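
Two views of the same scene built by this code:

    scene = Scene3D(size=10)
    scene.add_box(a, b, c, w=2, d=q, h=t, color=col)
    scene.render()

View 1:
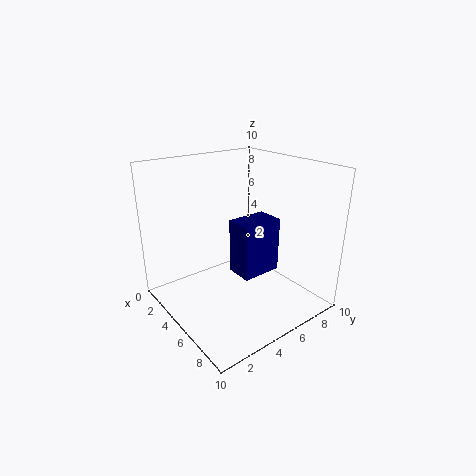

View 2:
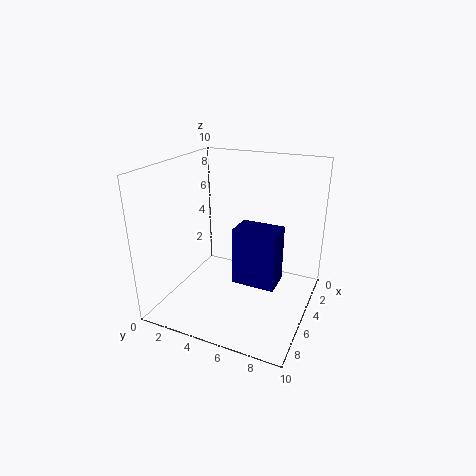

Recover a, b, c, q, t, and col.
a = 4, b = 5, c = 2, q = 3, t = 4, col = 'navy'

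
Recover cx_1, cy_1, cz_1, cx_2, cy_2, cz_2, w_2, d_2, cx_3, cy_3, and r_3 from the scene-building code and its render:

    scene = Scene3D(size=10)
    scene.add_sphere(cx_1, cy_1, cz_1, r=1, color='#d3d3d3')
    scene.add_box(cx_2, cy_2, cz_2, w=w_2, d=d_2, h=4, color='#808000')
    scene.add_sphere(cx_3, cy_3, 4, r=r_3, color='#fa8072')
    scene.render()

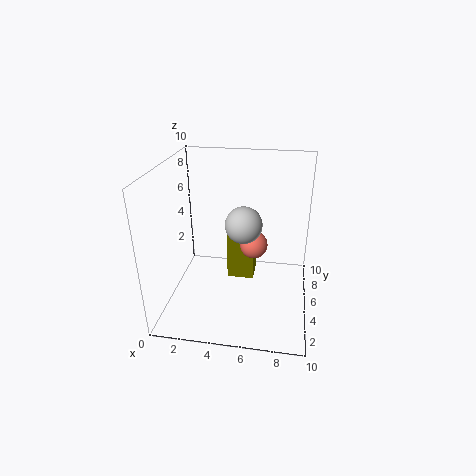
cx_1 = 6; cy_1 = 1; cz_1 = 8; cx_2 = 4; cy_2 = 6; cz_2 = 1; w_2 = 2; d_2 = 2; cx_3 = 6; cy_3 = 6; r_3 = 1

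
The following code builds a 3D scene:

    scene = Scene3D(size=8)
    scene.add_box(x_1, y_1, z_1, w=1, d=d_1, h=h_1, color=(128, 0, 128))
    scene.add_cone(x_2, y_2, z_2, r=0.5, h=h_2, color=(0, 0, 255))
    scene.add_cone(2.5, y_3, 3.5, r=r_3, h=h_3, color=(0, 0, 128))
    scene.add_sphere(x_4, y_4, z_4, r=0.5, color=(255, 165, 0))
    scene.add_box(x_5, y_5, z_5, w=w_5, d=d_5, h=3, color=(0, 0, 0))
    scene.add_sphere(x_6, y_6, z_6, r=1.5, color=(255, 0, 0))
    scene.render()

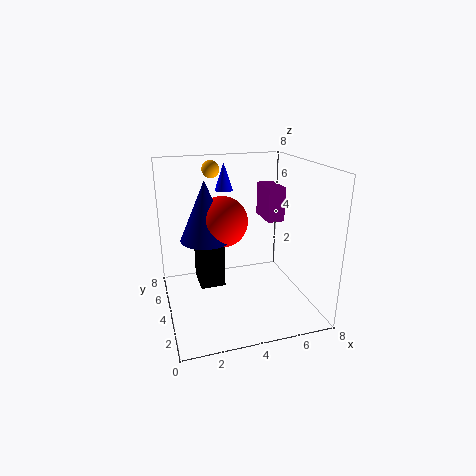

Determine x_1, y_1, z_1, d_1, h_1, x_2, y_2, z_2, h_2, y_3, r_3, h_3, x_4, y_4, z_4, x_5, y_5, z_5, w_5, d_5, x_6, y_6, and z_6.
x_1 = 6, y_1 = 4.5, z_1 = 4.5, d_1 = 2, h_1 = 2, x_2 = 3.5, y_2 = 5, z_2 = 6.5, h_2 = 1.5, y_3 = 5.5, r_3 = 1.5, h_3 = 3.5, x_4 = 3, y_4 = 6, z_4 = 7.5, x_5 = 2, y_5 = 5, z_5 = 0.5, w_5 = 1.5, d_5 = 2, x_6 = 3.5, y_6 = 5.5, z_6 = 4.5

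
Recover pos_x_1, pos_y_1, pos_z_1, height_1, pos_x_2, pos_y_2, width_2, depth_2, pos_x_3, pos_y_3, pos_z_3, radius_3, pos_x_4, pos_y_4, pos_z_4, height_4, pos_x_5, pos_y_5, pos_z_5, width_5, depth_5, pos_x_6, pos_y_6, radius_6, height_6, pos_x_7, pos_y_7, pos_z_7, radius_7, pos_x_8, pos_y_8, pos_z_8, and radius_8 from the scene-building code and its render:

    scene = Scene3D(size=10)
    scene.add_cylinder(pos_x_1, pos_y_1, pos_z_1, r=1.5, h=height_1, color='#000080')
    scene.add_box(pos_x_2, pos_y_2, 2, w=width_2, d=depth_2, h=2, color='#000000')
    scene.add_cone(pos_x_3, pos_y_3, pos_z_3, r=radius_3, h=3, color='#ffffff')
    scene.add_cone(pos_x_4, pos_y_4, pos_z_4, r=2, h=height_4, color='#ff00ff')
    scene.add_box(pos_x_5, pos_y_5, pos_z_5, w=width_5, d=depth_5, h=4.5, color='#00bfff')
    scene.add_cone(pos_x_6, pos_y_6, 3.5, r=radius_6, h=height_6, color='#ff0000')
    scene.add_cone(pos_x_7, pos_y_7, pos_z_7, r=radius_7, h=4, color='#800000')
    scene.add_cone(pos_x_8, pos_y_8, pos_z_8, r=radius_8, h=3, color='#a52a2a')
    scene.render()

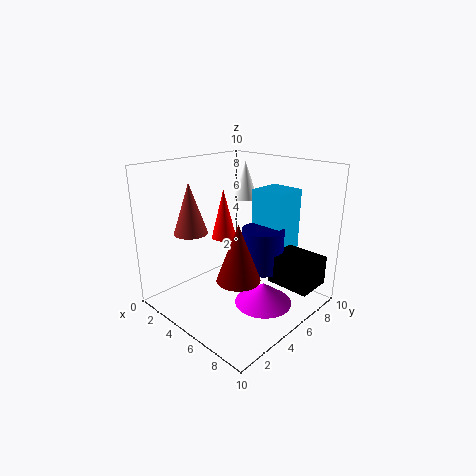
pos_x_1 = 6; pos_y_1 = 6.5; pos_z_1 = 2.5; height_1 = 3; pos_x_2 = 7; pos_y_2 = 6; width_2 = 3; depth_2 = 2.5; pos_x_3 = 2; pos_y_3 = 9; pos_z_3 = 6.5; radius_3 = 1; pos_x_4 = 7; pos_y_4 = 5.5; pos_z_4 = 0.5; height_4 = 1.5; pos_x_5 = 4.5; pos_y_5 = 7; pos_z_5 = 3.5; width_5 = 2.5; depth_5 = 2.5; pos_x_6 = 1.5; pos_y_6 = 7; radius_6 = 1; height_6 = 4; pos_x_7 = 6; pos_y_7 = 4; pos_z_7 = 2.5; radius_7 = 1.5; pos_x_8 = 5; pos_y_8 = 1; pos_z_8 = 6.5; radius_8 = 1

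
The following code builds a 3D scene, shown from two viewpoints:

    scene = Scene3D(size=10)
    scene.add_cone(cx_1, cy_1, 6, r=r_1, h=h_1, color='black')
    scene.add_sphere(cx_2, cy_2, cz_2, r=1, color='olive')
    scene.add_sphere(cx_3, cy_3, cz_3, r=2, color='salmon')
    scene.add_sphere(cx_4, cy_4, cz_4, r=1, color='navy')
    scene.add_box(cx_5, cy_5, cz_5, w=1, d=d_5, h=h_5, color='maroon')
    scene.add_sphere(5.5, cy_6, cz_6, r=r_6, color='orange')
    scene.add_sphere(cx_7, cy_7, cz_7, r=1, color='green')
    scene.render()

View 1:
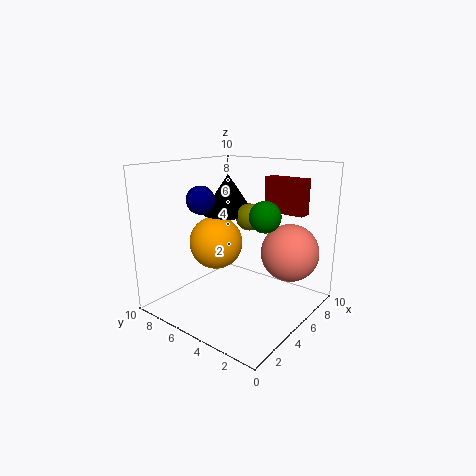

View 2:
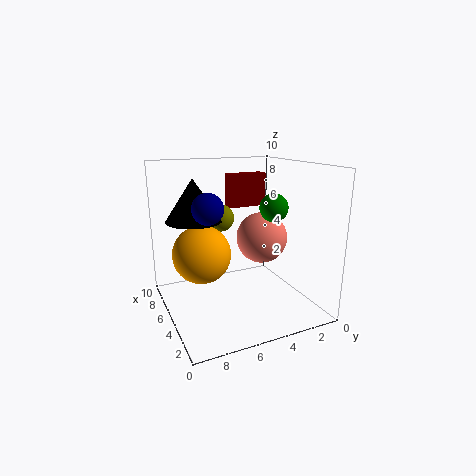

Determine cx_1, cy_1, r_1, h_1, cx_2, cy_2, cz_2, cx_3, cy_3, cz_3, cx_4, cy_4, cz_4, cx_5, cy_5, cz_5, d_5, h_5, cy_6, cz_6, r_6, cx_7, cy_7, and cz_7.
cx_1 = 7
cy_1 = 7.5
r_1 = 2
h_1 = 3
cx_2 = 7
cy_2 = 5.5
cz_2 = 6
cx_3 = 7
cy_3 = 2
cz_3 = 4
cx_4 = 4
cy_4 = 7.5
cz_4 = 7.5
cx_5 = 7.5
cy_5 = 1.5
cz_5 = 6.5
d_5 = 3
h_5 = 2.5
cy_6 = 7.5
cz_6 = 4
r_6 = 2
cx_7 = 4.5
cy_7 = 2.5
cz_7 = 7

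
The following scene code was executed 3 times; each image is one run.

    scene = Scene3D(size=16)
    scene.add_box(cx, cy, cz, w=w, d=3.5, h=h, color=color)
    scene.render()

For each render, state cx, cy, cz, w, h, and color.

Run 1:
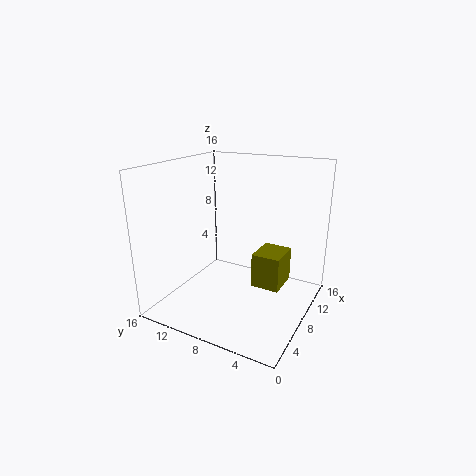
cx = 10.5, cy = 4, cz = 0.75, w = 4.25, h = 4.25, color = 'olive'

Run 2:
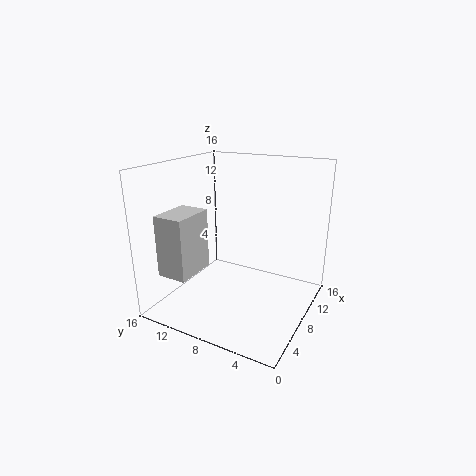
cx = 3, cy = 12, cz = 3.75, w = 5, h = 7, color = 'lightgray'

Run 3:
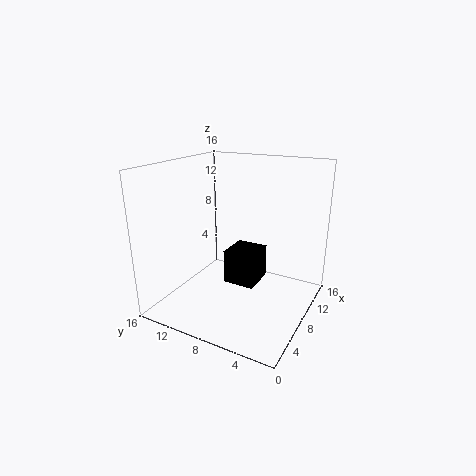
cx = 6.5, cy = 5.5, cz = 3, w = 3.75, h = 3.75, color = 'black'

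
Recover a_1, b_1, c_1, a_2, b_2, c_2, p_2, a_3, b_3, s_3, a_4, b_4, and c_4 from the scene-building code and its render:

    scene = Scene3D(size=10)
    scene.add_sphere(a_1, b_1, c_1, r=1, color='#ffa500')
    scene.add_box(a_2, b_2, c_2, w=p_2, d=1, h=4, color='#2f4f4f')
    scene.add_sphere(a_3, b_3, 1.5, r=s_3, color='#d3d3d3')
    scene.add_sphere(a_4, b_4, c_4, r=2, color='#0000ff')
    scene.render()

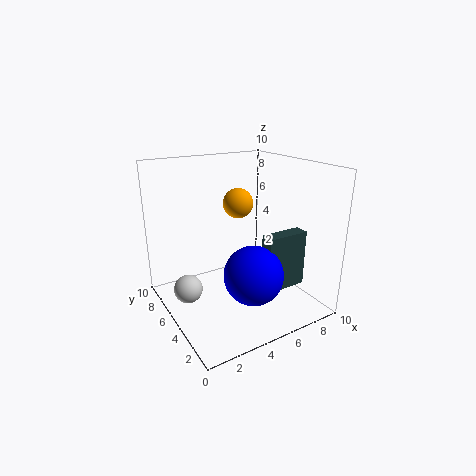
a_1 = 5
b_1 = 5
c_1 = 7.5
a_2 = 6
b_2 = 2.5
c_2 = 1.5
p_2 = 3
a_3 = 1.5
b_3 = 6
s_3 = 1
a_4 = 5
b_4 = 3
c_4 = 3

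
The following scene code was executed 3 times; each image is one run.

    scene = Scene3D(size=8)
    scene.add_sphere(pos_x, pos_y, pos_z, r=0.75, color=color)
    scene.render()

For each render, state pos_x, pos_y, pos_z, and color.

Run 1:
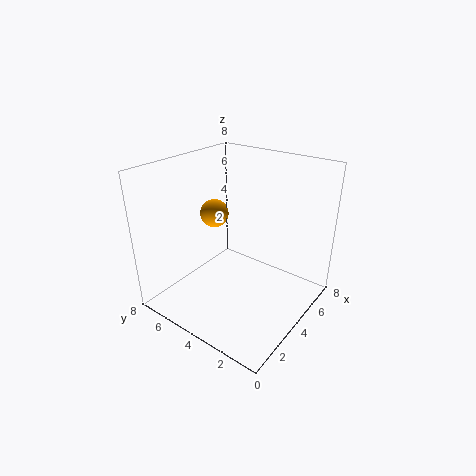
pos_x = 3.25; pos_y = 5; pos_z = 5.5; color = 'orange'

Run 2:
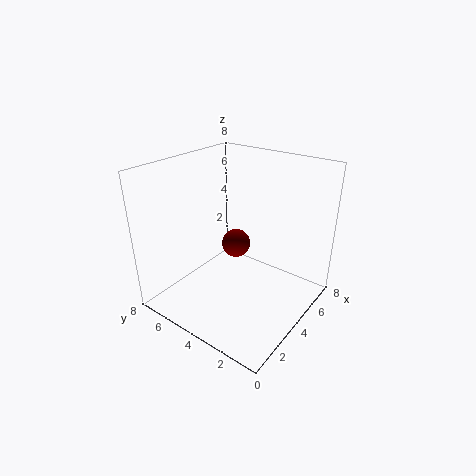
pos_x = 3.5; pos_y = 3.75; pos_z = 4; color = 'maroon'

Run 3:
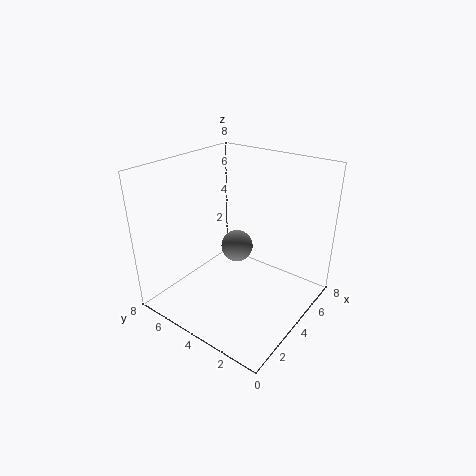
pos_x = 2.25; pos_y = 2.75; pos_z = 4.75; color = 'gray'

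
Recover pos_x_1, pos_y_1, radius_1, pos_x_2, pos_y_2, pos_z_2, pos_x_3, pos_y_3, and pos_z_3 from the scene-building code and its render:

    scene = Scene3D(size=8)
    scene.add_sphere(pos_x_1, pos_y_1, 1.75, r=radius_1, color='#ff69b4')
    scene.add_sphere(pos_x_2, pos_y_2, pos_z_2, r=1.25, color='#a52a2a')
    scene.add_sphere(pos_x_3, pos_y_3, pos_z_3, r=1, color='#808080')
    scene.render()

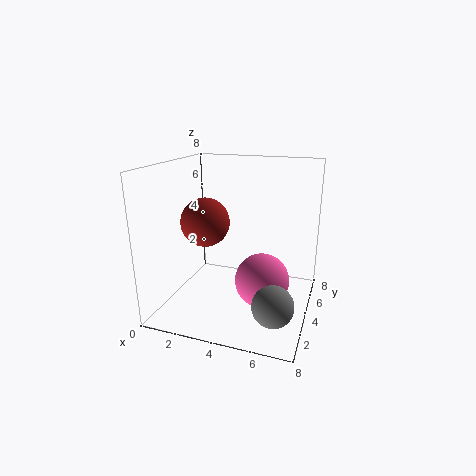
pos_x_1 = 5.5, pos_y_1 = 3.75, radius_1 = 1.5, pos_x_2 = 2.75, pos_y_2 = 2.5, pos_z_2 = 5.25, pos_x_3 = 6.75, pos_y_3 = 1, pos_z_3 = 2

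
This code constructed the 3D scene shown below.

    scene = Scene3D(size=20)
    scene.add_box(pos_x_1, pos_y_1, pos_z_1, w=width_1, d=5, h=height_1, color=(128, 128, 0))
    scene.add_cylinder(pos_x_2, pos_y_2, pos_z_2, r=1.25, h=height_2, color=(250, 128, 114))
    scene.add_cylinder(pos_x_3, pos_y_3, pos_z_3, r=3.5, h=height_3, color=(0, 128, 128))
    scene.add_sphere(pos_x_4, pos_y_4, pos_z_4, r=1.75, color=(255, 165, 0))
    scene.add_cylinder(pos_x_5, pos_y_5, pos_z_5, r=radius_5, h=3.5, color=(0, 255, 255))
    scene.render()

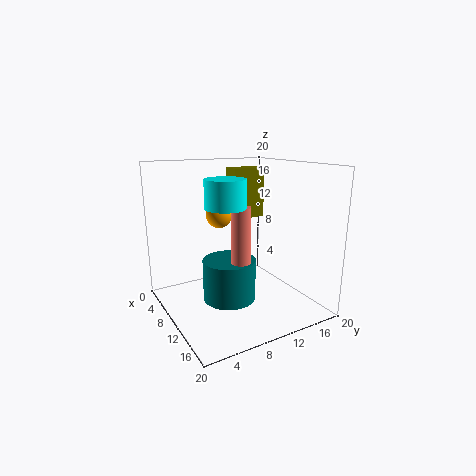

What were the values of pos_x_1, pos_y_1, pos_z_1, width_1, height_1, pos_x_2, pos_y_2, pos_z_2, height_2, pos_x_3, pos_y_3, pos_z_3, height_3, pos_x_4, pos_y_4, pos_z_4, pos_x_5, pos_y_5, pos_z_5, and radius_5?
pos_x_1 = 3.5, pos_y_1 = 11.75, pos_z_1 = 11.5, width_1 = 2.75, height_1 = 7.5, pos_x_2 = 13.75, pos_y_2 = 8.25, pos_z_2 = 5.25, height_2 = 10, pos_x_3 = 12, pos_y_3 = 7.5, pos_z_3 = 2.5, height_3 = 5.5, pos_x_4 = 8.75, pos_y_4 = 7.75, pos_z_4 = 13.25, pos_x_5 = 13.5, pos_y_5 = 6.25, pos_z_5 = 15.25, radius_5 = 2.5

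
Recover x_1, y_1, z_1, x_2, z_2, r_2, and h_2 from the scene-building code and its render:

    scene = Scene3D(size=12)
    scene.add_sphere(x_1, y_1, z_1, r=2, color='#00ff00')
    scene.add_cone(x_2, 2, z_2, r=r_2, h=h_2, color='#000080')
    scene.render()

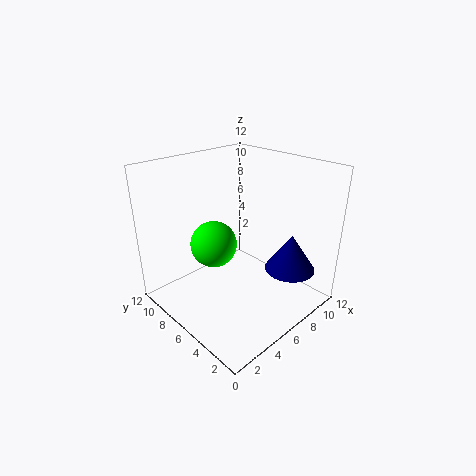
x_1 = 5; y_1 = 8; z_1 = 5; x_2 = 8; z_2 = 4; r_2 = 2; h_2 = 3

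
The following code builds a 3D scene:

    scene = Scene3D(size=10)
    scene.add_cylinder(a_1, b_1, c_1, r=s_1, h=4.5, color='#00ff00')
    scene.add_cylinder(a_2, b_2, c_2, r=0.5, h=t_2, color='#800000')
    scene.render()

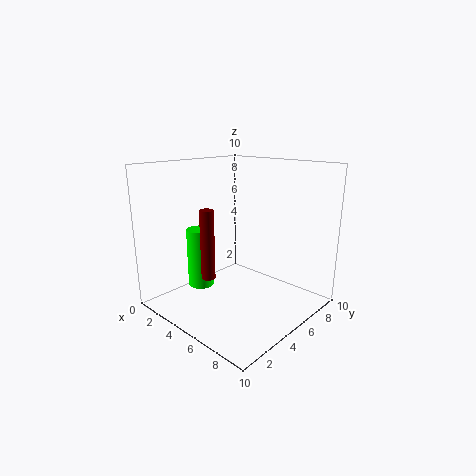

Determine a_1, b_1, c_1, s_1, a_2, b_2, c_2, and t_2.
a_1 = 1.5
b_1 = 4.5
c_1 = 0.5
s_1 = 1
a_2 = 3.5
b_2 = 3.5
c_2 = 2
t_2 = 5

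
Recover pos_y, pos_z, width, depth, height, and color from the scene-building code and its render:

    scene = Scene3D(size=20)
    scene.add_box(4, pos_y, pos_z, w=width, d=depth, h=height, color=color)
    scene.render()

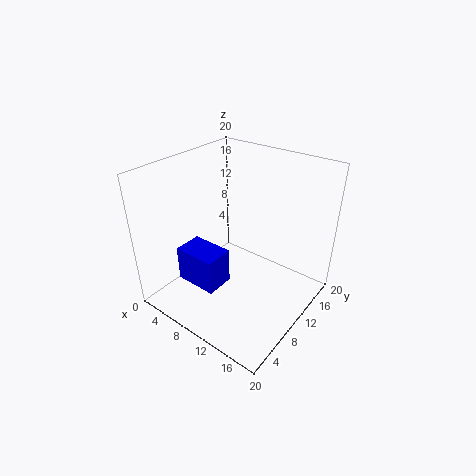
pos_y = 4; pos_z = 4; width = 6; depth = 4; height = 5; color = 'blue'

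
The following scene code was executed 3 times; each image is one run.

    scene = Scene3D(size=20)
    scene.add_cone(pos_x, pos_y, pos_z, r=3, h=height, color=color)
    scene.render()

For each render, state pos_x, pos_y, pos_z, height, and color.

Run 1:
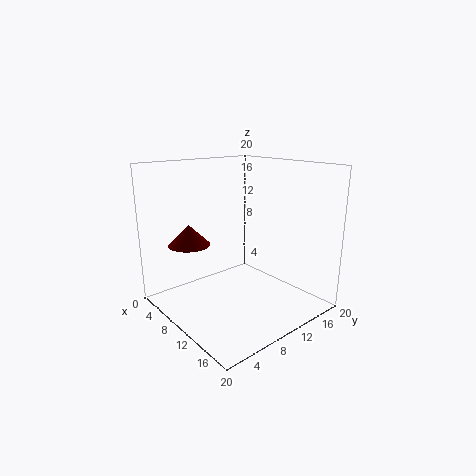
pos_x = 4.5; pos_y = 5.5; pos_z = 8.5; height = 3; color = 'maroon'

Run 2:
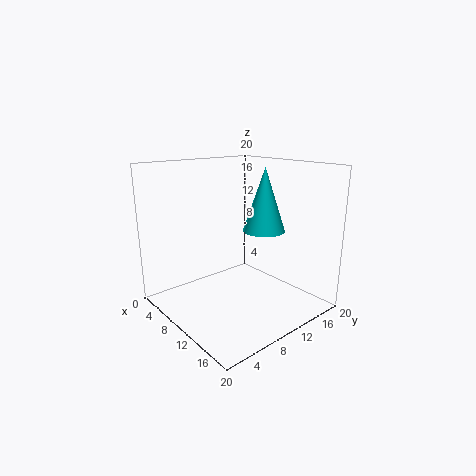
pos_x = 11; pos_y = 14; pos_z = 10.5; height = 9; color = 'cyan'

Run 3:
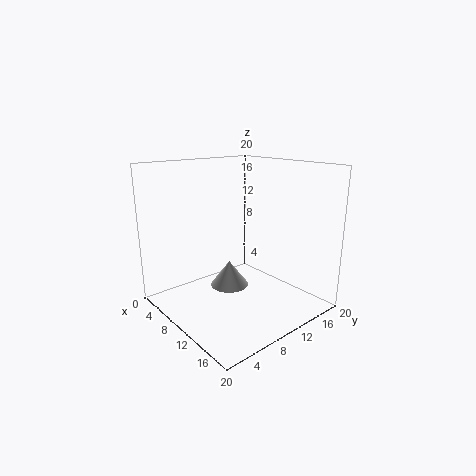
pos_x = 5.5; pos_y = 12; pos_z = 0.5; height = 4; color = 'lightgray'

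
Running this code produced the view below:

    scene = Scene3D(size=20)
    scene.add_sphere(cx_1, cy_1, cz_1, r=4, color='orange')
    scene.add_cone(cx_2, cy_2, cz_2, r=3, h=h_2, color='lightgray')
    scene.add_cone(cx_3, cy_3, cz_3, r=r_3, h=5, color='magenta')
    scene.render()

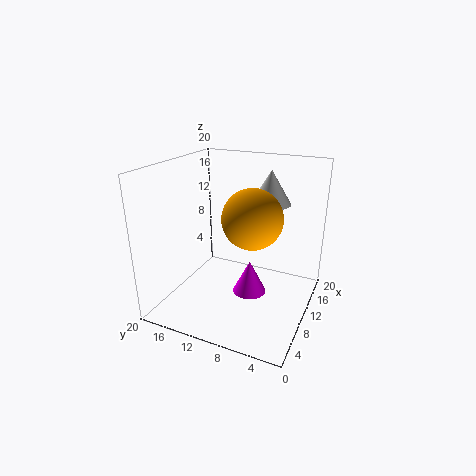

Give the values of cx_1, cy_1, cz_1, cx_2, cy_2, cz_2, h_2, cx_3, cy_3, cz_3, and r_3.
cx_1 = 9
cy_1 = 7.5
cz_1 = 13.5
cx_2 = 16
cy_2 = 7.5
cz_2 = 13.5
h_2 = 5
cx_3 = 12
cy_3 = 9
cz_3 = 0.5
r_3 = 2.5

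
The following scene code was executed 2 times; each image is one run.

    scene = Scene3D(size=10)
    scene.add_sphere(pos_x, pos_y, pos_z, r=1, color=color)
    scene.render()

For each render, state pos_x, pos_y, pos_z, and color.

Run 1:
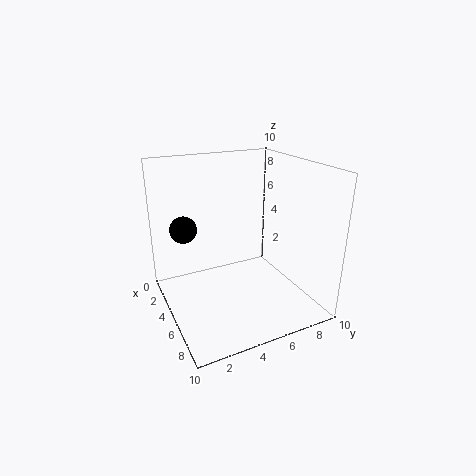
pos_x = 2, pos_y = 2, pos_z = 5, color = 'black'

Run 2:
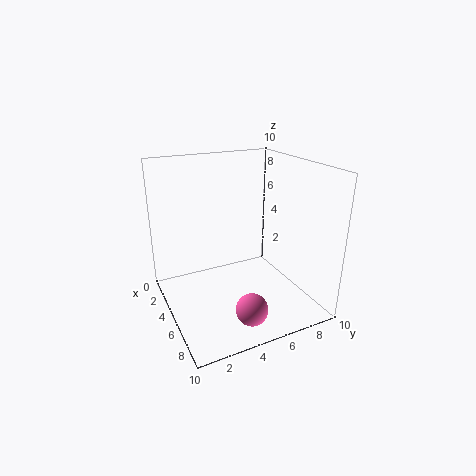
pos_x = 9, pos_y = 4, pos_z = 2, color = 'hotpink'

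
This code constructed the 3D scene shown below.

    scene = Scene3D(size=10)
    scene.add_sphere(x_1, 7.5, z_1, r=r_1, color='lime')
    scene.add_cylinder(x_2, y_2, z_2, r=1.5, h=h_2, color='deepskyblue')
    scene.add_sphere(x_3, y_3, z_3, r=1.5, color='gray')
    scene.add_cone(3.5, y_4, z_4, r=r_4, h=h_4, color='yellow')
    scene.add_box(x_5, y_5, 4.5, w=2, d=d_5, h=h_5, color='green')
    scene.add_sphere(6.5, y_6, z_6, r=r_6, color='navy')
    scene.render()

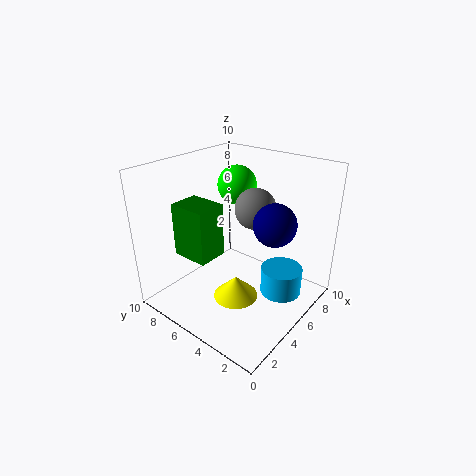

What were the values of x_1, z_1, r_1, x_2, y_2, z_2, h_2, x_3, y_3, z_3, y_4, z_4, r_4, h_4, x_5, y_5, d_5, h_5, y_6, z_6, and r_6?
x_1 = 8; z_1 = 7.5; r_1 = 1.5; x_2 = 7; y_2 = 2.5; z_2 = 0.5; h_2 = 2; x_3 = 7; y_3 = 5; z_3 = 6.5; y_4 = 4; z_4 = 1.5; r_4 = 1.5; h_4 = 1.5; x_5 = 1.5; y_5 = 5; d_5 = 2.5; h_5 = 3.5; y_6 = 3; z_6 = 6; r_6 = 1.5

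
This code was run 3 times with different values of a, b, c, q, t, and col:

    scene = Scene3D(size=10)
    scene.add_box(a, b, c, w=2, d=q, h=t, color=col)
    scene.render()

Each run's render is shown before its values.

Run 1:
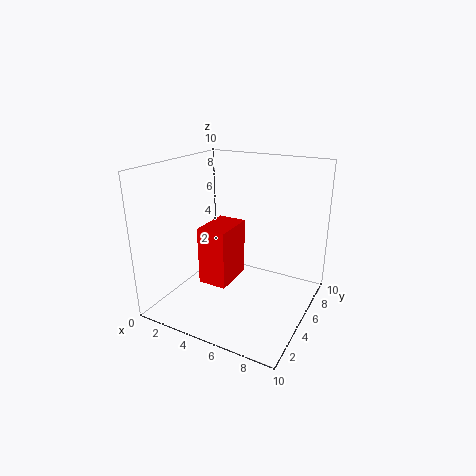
a = 3; b = 3; c = 2; q = 3; t = 4; col = 'red'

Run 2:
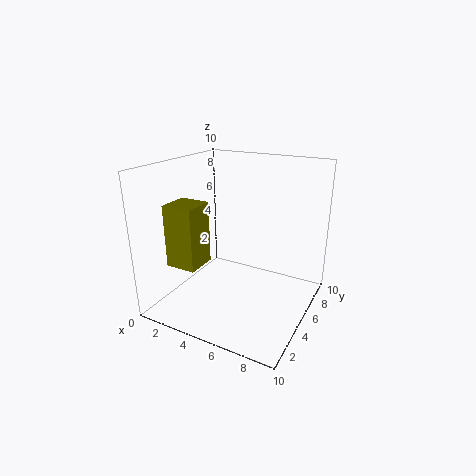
a = 2; b = 1; c = 4; q = 2; t = 4; col = 'olive'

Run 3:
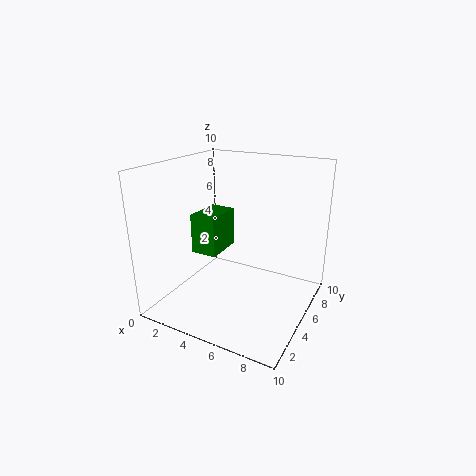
a = 1; b = 5; c = 3; q = 3; t = 3; col = 'green'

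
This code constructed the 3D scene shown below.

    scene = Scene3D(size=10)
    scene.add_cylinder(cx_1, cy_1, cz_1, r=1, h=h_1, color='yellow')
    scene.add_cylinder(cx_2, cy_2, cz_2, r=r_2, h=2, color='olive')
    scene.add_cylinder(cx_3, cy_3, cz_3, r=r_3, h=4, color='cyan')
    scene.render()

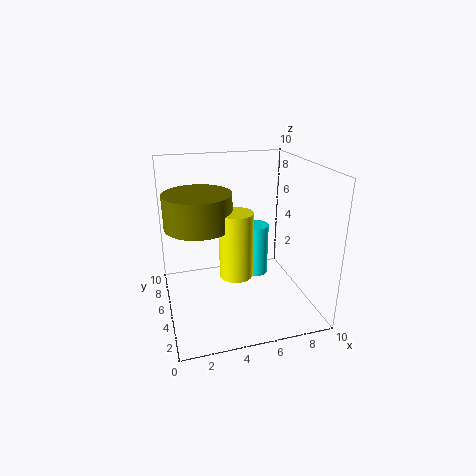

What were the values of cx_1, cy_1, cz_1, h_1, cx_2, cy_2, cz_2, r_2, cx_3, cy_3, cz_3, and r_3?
cx_1 = 4
cy_1 = 2
cz_1 = 4
h_1 = 4
cx_2 = 2
cy_2 = 3
cz_2 = 7
r_2 = 2
cx_3 = 7
cy_3 = 7
cz_3 = 1
r_3 = 1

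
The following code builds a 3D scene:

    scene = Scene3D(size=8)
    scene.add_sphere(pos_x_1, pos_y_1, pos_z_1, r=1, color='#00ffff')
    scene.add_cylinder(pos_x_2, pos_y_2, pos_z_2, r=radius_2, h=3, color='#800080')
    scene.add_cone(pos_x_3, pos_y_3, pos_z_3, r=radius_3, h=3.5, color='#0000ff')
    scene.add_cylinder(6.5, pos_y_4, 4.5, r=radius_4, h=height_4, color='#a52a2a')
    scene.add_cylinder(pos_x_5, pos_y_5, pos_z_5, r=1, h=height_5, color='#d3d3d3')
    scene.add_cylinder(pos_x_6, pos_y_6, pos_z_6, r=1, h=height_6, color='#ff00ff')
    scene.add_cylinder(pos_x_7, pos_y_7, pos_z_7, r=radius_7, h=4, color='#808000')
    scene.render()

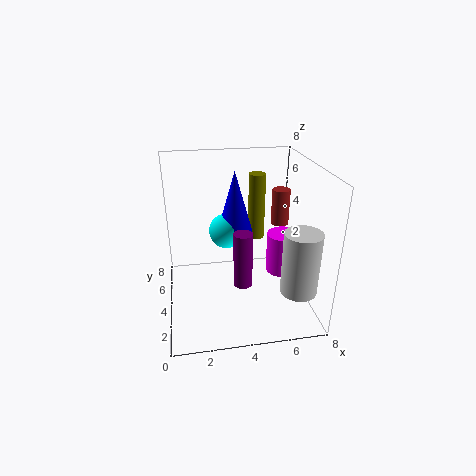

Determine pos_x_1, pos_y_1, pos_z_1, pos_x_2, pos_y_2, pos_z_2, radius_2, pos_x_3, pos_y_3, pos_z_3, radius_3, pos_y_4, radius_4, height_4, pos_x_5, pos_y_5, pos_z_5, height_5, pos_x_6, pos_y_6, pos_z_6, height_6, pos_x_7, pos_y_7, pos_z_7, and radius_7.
pos_x_1 = 3.5
pos_y_1 = 5
pos_z_1 = 4
pos_x_2 = 4
pos_y_2 = 2.5
pos_z_2 = 2
radius_2 = 0.5
pos_x_3 = 4
pos_y_3 = 5
pos_z_3 = 4
radius_3 = 1
pos_y_4 = 4.5
radius_4 = 0.5
height_4 = 2
pos_x_5 = 7
pos_y_5 = 2
pos_z_5 = 1.5
height_5 = 3.5
pos_x_6 = 7
pos_y_6 = 5
pos_z_6 = 1
height_6 = 2.5
pos_x_7 = 5.5
pos_y_7 = 6
pos_z_7 = 3
radius_7 = 0.5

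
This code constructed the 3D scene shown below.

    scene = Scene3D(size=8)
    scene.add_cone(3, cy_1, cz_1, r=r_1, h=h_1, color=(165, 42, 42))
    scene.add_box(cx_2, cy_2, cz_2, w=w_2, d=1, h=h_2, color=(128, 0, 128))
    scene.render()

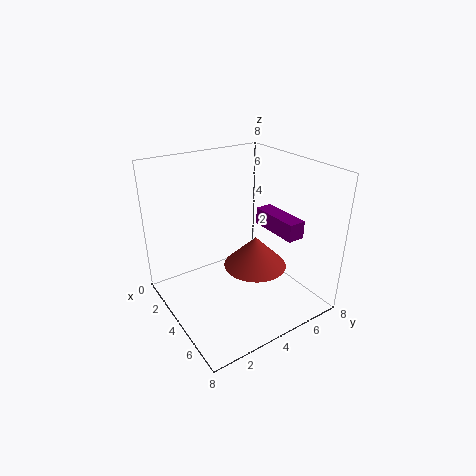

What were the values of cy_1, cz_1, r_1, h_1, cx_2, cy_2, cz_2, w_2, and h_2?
cy_1 = 6; cz_1 = 1; r_1 = 2; h_1 = 2; cx_2 = 3; cy_2 = 6; cz_2 = 4; w_2 = 3; h_2 = 1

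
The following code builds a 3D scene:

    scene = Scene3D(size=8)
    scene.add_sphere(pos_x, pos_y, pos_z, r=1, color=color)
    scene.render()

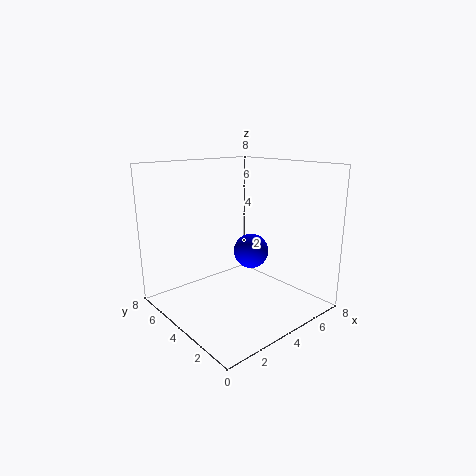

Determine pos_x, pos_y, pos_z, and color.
pos_x = 5; pos_y = 4; pos_z = 3; color = 'blue'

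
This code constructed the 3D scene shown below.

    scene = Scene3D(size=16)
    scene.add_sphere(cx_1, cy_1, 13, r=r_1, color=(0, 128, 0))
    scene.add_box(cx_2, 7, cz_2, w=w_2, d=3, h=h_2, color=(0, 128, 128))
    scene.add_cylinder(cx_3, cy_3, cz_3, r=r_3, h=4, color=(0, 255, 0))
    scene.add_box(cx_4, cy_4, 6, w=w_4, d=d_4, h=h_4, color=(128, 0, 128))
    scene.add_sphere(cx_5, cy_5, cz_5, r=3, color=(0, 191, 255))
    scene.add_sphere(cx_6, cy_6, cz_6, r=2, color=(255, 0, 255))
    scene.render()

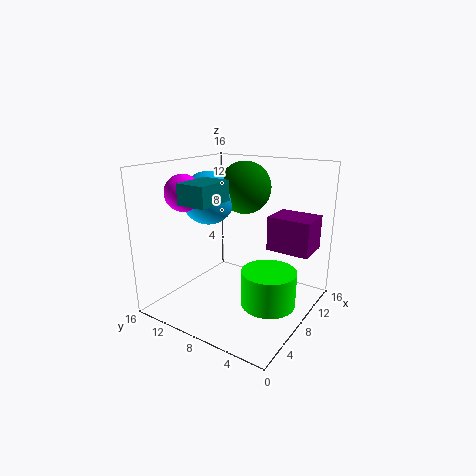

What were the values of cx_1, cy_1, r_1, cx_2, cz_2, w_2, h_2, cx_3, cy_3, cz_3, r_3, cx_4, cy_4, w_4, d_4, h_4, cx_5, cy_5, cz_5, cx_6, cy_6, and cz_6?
cx_1 = 11, cy_1 = 9, r_1 = 3, cx_2 = 1, cz_2 = 13, w_2 = 4, h_2 = 2, cx_3 = 8, cy_3 = 4, cz_3 = 1, r_3 = 3, cx_4 = 11, cy_4 = 1, w_4 = 4, d_4 = 5, h_4 = 4, cx_5 = 8, cy_5 = 12, cz_5 = 12, cx_6 = 5, cy_6 = 13, cz_6 = 13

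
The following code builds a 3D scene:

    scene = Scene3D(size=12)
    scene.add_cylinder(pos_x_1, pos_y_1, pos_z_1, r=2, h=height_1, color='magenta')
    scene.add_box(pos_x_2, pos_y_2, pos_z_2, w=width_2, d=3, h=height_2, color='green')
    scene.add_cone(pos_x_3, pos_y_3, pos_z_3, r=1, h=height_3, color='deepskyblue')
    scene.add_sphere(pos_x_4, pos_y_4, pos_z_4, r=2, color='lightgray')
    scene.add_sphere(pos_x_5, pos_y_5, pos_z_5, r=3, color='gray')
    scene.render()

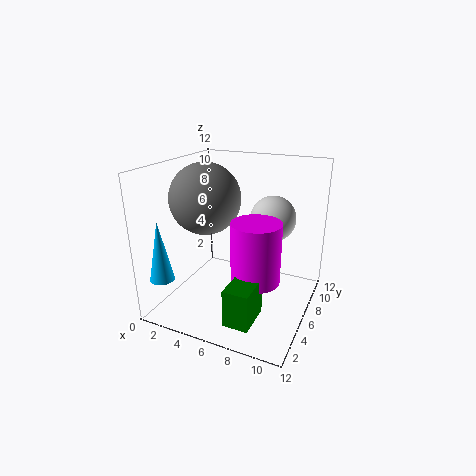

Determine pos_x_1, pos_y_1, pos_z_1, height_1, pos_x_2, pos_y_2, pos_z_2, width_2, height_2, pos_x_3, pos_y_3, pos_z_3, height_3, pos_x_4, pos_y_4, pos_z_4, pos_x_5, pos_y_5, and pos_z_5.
pos_x_1 = 8, pos_y_1 = 5, pos_z_1 = 3, height_1 = 5, pos_x_2 = 7, pos_y_2 = 1, pos_z_2 = 1, width_2 = 2, height_2 = 3, pos_x_3 = 1, pos_y_3 = 2, pos_z_3 = 3, height_3 = 5, pos_x_4 = 8, pos_y_4 = 9, pos_z_4 = 7, pos_x_5 = 3, pos_y_5 = 6, pos_z_5 = 9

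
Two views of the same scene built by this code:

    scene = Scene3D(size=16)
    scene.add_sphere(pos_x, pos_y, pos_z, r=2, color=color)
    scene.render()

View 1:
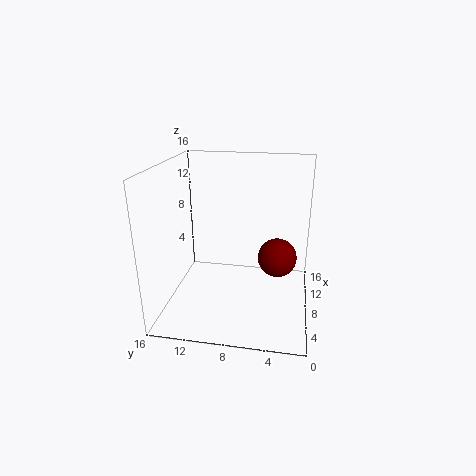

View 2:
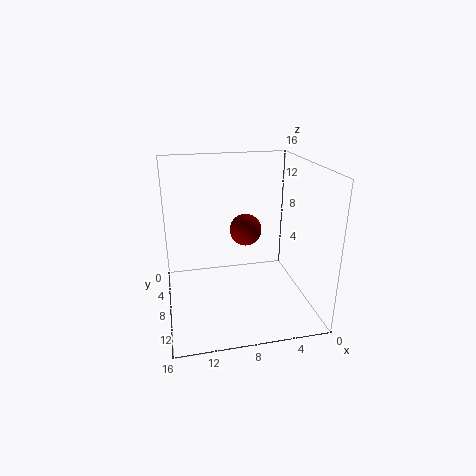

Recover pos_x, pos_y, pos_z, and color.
pos_x = 6, pos_y = 3.5, pos_z = 7, color = 'maroon'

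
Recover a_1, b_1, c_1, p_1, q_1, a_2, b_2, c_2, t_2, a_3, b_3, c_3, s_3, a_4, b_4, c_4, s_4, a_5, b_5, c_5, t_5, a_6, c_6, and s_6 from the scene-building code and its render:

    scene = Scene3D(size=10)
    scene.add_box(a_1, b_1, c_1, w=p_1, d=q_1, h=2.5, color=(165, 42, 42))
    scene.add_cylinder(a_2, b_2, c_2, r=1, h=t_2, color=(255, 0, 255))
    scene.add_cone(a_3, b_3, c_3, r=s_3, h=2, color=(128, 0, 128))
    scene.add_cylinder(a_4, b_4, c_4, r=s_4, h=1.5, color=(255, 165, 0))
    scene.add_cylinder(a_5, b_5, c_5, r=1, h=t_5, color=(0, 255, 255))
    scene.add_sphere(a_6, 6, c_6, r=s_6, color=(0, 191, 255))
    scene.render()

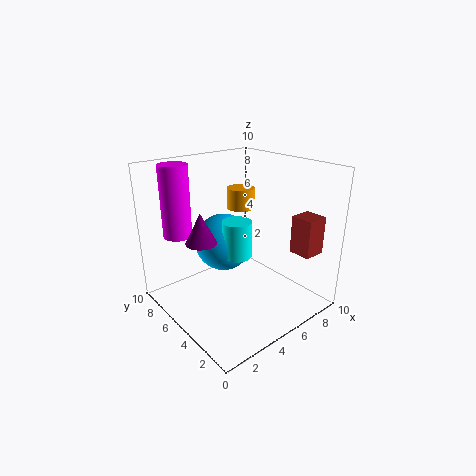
a_1 = 7; b_1 = 0.5; c_1 = 4.5; p_1 = 1.5; q_1 = 1.5; a_2 = 2; b_2 = 8; c_2 = 5; t_2 = 5; a_3 = 2; b_3 = 5; c_3 = 5.5; s_3 = 1; a_4 = 6.5; b_4 = 6.5; c_4 = 6.5; s_4 = 1; a_5 = 4.5; b_5 = 4.5; c_5 = 4; t_5 = 2.5; a_6 = 4.5; c_6 = 4.5; s_6 = 2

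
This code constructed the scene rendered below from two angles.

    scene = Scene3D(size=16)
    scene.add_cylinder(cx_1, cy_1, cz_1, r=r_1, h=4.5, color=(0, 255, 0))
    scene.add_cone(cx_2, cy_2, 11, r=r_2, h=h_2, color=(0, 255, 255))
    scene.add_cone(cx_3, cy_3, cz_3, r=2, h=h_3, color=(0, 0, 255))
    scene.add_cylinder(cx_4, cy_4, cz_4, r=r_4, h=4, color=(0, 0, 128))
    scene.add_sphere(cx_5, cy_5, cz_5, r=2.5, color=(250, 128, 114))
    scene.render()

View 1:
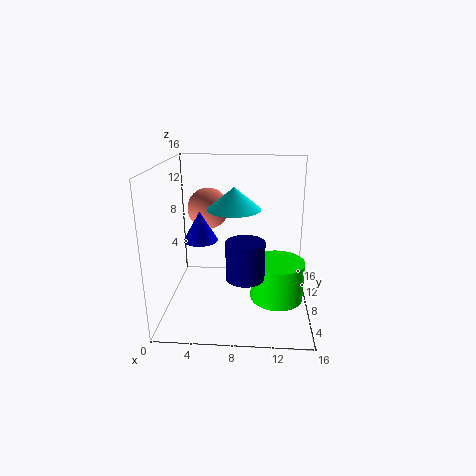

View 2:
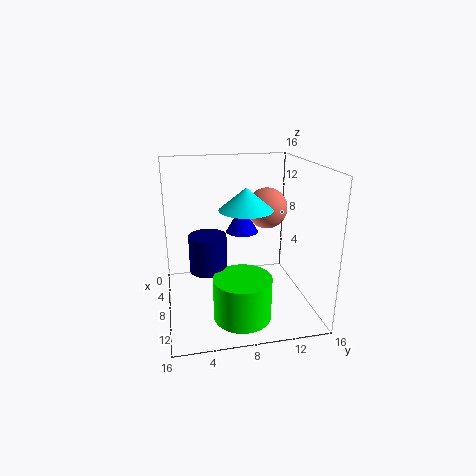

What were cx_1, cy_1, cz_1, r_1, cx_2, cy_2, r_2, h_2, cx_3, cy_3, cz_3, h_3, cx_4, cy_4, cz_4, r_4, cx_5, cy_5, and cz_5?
cx_1 = 12.5; cy_1 = 7.5; cz_1 = 1; r_1 = 3; cx_2 = 7.5; cy_2 = 9; r_2 = 3; h_2 = 2.5; cx_3 = 3.5; cy_3 = 9.5; cz_3 = 7; h_3 = 3.5; cx_4 = 9; cy_4 = 4.5; cz_4 = 5; r_4 = 2; cx_5 = 4; cy_5 = 12.5; cz_5 = 10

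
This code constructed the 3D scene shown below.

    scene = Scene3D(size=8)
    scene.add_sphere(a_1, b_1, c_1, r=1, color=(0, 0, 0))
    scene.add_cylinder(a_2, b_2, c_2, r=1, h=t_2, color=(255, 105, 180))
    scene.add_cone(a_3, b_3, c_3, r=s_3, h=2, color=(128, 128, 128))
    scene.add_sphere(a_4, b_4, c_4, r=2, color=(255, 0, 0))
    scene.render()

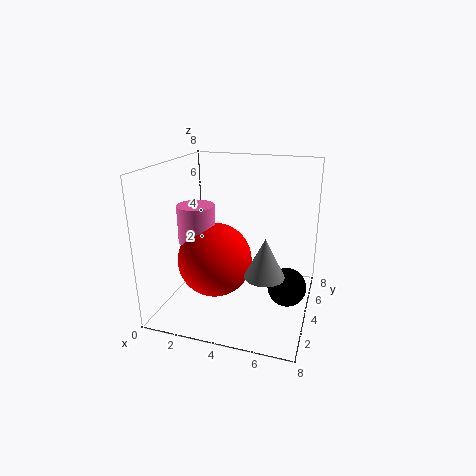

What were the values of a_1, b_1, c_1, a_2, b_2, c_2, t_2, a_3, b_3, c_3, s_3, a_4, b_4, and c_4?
a_1 = 7
b_1 = 3
c_1 = 2
a_2 = 2
b_2 = 3
c_2 = 4
t_2 = 2
a_3 = 6
b_3 = 2
c_3 = 3
s_3 = 1
a_4 = 3
b_4 = 3
c_4 = 3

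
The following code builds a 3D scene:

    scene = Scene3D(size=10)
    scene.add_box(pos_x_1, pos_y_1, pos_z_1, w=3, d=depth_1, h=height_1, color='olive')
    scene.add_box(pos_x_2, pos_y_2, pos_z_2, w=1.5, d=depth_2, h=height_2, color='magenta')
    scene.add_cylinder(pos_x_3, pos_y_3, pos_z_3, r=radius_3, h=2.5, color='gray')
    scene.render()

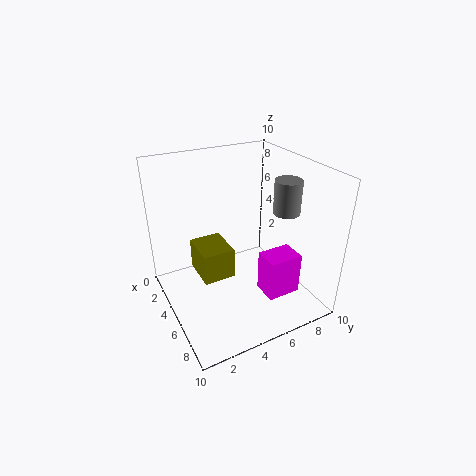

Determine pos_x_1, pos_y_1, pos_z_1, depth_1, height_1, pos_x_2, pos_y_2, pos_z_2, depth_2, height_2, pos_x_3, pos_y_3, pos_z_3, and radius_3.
pos_x_1 = 0.5
pos_y_1 = 3
pos_z_1 = 0.5
depth_1 = 2.5
height_1 = 2.5
pos_x_2 = 8.5
pos_y_2 = 4.5
pos_z_2 = 3.5
depth_2 = 2
height_2 = 2.5
pos_x_3 = 5
pos_y_3 = 9
pos_z_3 = 6
radius_3 = 1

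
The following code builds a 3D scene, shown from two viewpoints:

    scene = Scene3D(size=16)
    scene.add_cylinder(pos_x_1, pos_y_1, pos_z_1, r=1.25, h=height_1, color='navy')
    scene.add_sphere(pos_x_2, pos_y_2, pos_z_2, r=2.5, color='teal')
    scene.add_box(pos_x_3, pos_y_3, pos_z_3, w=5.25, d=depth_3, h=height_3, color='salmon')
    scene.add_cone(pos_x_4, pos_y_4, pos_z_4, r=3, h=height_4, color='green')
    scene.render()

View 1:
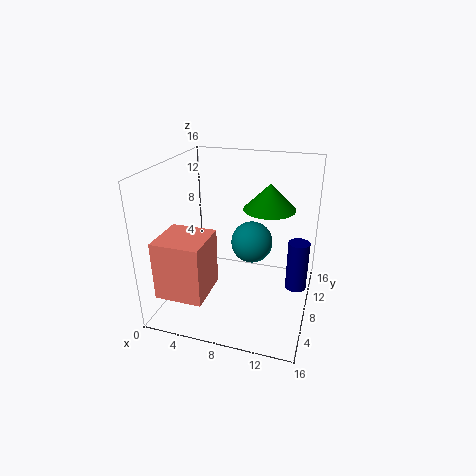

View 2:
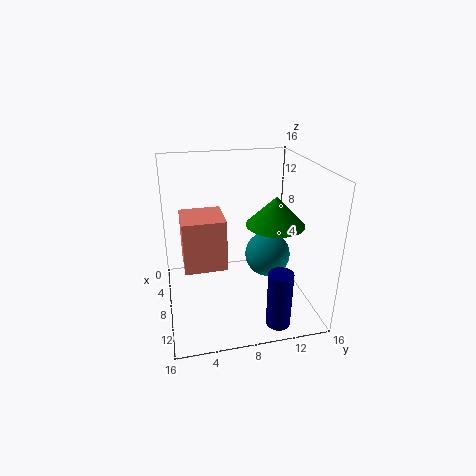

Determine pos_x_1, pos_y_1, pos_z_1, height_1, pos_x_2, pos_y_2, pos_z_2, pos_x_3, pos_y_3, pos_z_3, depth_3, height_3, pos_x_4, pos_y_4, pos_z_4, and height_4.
pos_x_1 = 14.5
pos_y_1 = 10.75
pos_z_1 = 1
height_1 = 6
pos_x_2 = 8.75
pos_y_2 = 11.25
pos_z_2 = 6
pos_x_3 = 0.5
pos_y_3 = 2
pos_z_3 = 2.5
depth_3 = 5.25
height_3 = 6.5
pos_x_4 = 10.75
pos_y_4 = 11.25
pos_z_4 = 10.5
height_4 = 3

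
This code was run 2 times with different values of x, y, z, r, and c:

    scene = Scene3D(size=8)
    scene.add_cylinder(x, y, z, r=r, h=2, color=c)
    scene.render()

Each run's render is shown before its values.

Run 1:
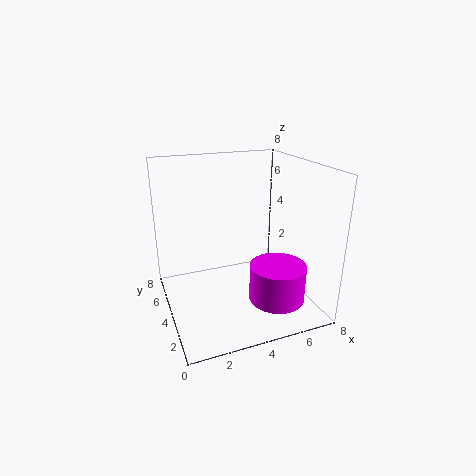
x = 5.5, y = 2, z = 1, r = 1.5, c = 'magenta'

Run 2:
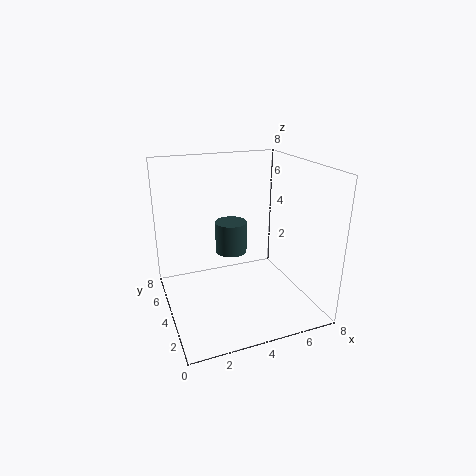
x = 4.5, y = 6.5, z = 2, r = 1, c = 'darkslategray'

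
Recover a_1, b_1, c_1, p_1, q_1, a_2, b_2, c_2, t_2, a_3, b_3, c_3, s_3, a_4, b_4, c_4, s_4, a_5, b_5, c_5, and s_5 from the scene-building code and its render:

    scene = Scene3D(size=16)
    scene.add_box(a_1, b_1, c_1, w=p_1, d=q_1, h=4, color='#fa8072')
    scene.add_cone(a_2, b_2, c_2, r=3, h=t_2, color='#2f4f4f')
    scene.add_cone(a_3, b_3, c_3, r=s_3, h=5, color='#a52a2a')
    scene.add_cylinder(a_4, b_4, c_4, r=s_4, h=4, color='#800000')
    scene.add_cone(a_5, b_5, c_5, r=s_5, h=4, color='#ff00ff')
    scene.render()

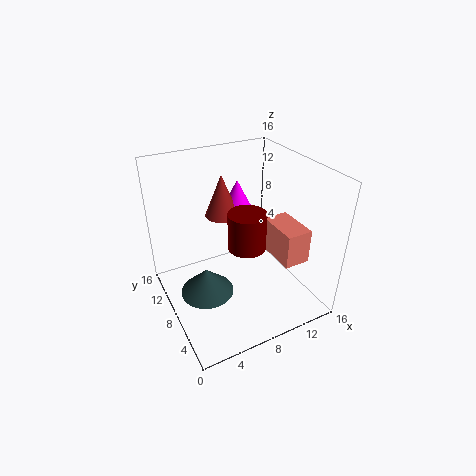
a_1 = 12, b_1 = 4, c_1 = 5, p_1 = 3, q_1 = 5, a_2 = 4, b_2 = 8, c_2 = 2, t_2 = 3, a_3 = 8, b_3 = 12, c_3 = 9, s_3 = 2, a_4 = 8, b_4 = 6, c_4 = 8, s_4 = 2, a_5 = 10, b_5 = 12, c_5 = 9, s_5 = 2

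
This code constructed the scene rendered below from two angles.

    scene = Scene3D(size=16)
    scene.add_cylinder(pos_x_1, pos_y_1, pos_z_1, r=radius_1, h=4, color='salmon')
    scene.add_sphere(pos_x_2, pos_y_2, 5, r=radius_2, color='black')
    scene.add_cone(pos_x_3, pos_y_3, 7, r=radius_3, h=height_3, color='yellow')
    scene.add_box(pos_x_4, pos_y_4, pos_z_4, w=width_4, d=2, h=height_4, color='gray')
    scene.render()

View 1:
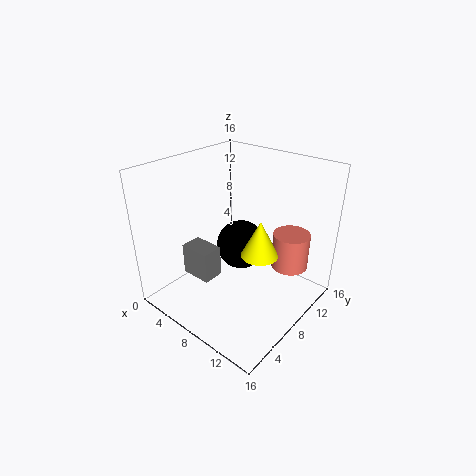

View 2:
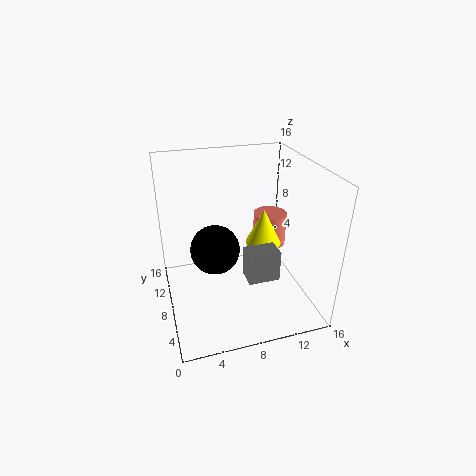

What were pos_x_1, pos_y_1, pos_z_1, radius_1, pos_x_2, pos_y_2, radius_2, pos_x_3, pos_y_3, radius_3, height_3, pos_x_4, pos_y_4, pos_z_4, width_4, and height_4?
pos_x_1 = 13, pos_y_1 = 11, pos_z_1 = 5, radius_1 = 2, pos_x_2 = 6, pos_y_2 = 11, radius_2 = 3, pos_x_3 = 11, pos_y_3 = 8, radius_3 = 2, height_3 = 4, pos_x_4 = 7, pos_y_4 = 1, pos_z_4 = 7, width_4 = 3, height_4 = 3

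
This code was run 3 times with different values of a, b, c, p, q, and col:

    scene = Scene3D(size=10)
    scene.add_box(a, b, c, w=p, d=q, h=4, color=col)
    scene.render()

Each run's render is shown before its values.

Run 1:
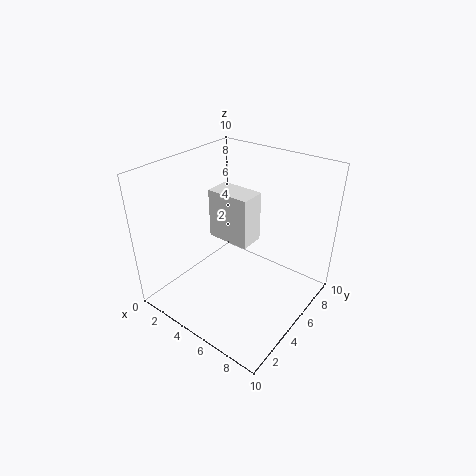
a = 1; b = 6.5; c = 3; p = 3.5; q = 2; col = 'white'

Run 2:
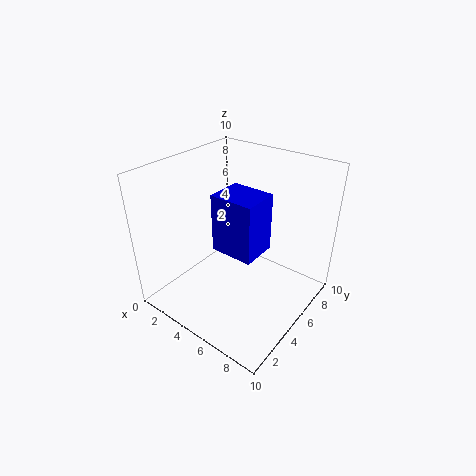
a = 4; b = 3.5; c = 4.5; p = 3; q = 2.5; col = 'blue'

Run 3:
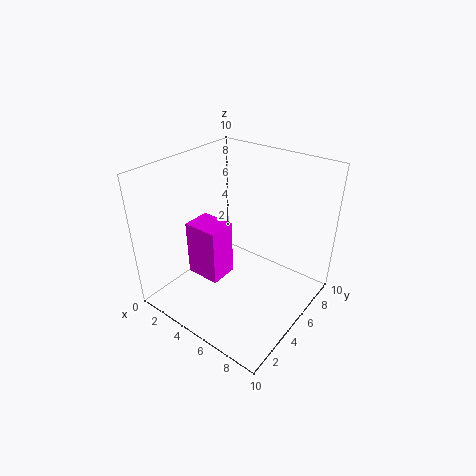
a = 2; b = 3; c = 2; p = 2.5; q = 2; col = 'magenta'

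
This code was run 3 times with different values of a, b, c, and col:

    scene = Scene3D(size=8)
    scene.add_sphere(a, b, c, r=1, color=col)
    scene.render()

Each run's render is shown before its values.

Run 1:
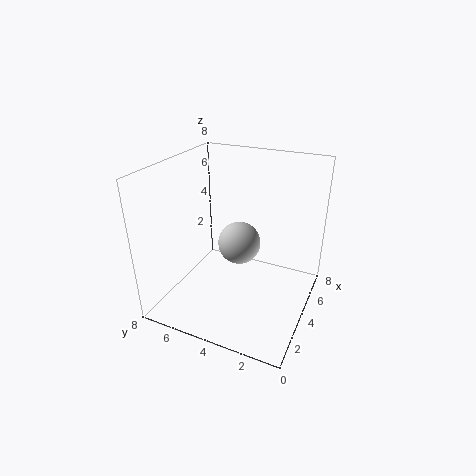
a = 2
b = 3
c = 5
col = 'lightgray'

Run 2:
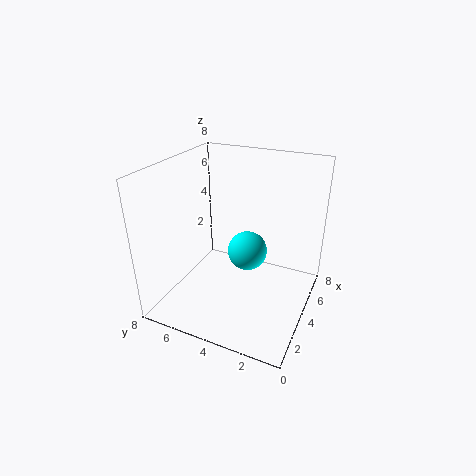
a = 3
b = 3
c = 4
col = 'cyan'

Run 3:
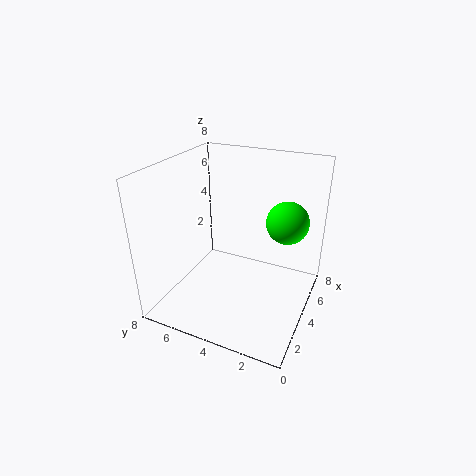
a = 3
b = 1
c = 6
col = 'lime'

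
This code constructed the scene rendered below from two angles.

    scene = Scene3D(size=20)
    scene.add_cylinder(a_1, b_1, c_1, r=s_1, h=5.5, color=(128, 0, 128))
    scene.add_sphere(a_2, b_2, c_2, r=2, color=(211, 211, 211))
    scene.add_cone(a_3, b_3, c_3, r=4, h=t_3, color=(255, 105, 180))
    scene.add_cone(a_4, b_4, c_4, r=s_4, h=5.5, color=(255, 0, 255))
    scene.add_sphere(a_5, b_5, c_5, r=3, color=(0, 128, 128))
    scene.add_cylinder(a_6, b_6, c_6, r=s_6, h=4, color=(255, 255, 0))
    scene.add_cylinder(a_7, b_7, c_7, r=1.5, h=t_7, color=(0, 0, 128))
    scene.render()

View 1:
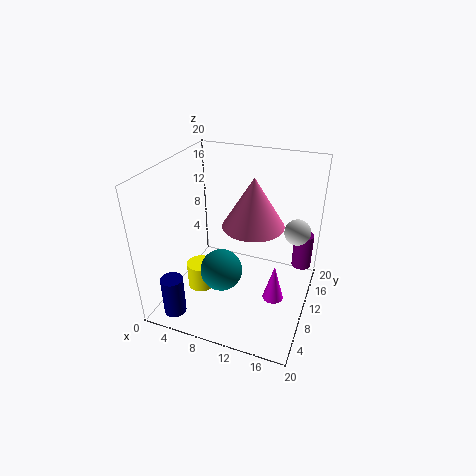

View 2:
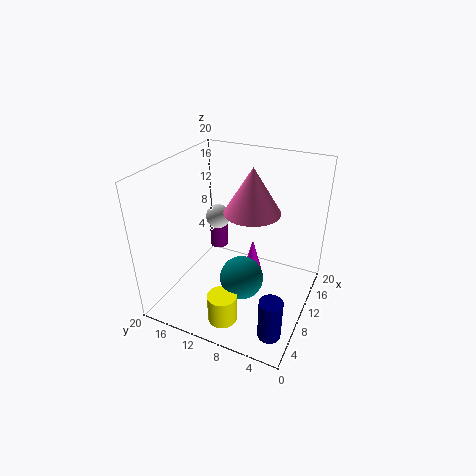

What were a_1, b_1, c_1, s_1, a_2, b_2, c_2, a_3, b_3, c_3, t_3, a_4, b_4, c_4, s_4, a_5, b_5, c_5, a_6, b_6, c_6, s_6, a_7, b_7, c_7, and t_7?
a_1 = 18; b_1 = 17.5; c_1 = 2.5; s_1 = 1.5; a_2 = 17; b_2 = 17; c_2 = 8.5; a_3 = 12.5; b_3 = 9; c_3 = 13; t_3 = 6.5; a_4 = 15.5; b_4 = 10; c_4 = 1; s_4 = 1.5; a_5 = 8; b_5 = 8.5; c_5 = 5; a_6 = 4; b_6 = 9.5; c_6 = 0.5; s_6 = 2; a_7 = 3.5; b_7 = 2.5; c_7 = 1; t_7 = 5.5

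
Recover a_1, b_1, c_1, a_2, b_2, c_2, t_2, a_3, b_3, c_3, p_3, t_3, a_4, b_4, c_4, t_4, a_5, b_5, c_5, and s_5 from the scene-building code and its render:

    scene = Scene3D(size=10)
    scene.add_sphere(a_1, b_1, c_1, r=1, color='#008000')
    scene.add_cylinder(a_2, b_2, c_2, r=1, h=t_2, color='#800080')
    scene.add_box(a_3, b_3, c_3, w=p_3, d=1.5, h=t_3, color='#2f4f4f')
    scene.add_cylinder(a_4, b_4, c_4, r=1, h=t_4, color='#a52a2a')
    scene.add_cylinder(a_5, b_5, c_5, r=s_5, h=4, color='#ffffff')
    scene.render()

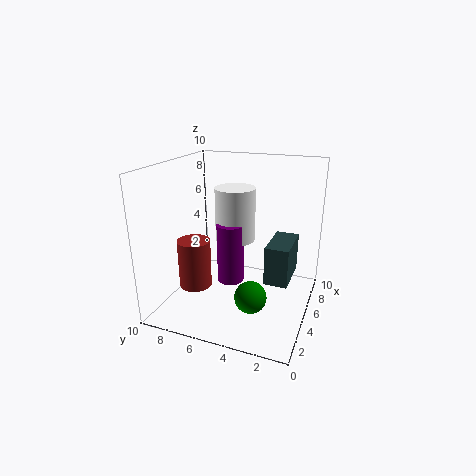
a_1 = 2
b_1 = 3
c_1 = 2.5
a_2 = 6
b_2 = 6
c_2 = 1
t_2 = 4.5
a_3 = 3
b_3 = 1
c_3 = 3
p_3 = 3
t_3 = 2.5
a_4 = 1.5
b_4 = 6.5
c_4 = 3
t_4 = 3
a_5 = 7
b_5 = 6
c_5 = 4
s_5 = 1.5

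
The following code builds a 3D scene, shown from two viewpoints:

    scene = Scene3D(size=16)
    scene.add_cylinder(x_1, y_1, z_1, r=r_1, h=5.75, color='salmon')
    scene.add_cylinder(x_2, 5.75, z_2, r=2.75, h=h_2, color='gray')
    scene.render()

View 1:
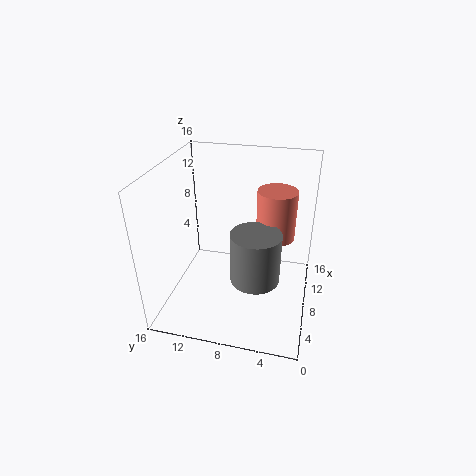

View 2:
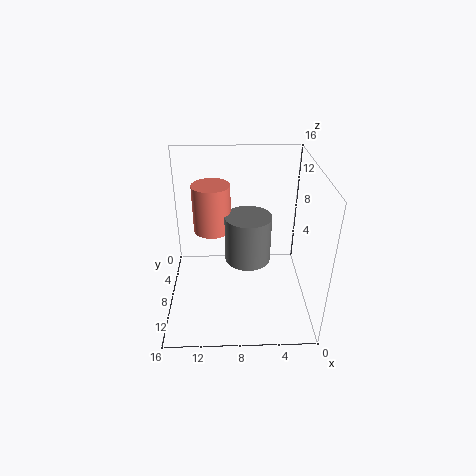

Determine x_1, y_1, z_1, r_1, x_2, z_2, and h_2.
x_1 = 11; y_1 = 4.25; z_1 = 7; r_1 = 2.25; x_2 = 6.75; z_2 = 3.75; h_2 = 5.75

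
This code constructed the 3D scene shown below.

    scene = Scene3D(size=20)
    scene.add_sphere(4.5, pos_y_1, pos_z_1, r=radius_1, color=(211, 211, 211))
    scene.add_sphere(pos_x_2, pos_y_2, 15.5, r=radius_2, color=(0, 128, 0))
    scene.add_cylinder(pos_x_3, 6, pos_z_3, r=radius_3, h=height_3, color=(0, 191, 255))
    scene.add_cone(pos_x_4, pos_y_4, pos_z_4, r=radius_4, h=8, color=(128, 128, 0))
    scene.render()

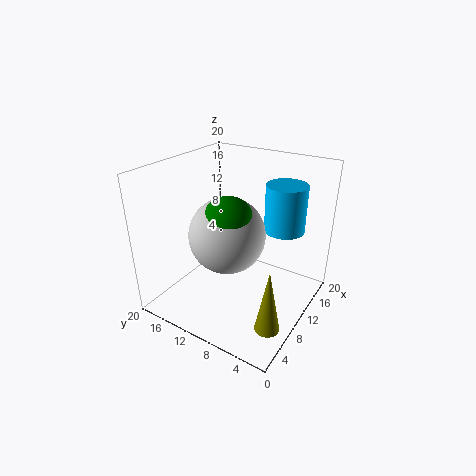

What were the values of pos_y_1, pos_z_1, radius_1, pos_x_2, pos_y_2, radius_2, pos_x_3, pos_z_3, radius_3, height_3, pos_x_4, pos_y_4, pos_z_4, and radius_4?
pos_y_1 = 8
pos_z_1 = 13.5
radius_1 = 4.5
pos_x_2 = 4
pos_y_2 = 7.5
radius_2 = 3
pos_x_3 = 16.5
pos_z_3 = 9.5
radius_3 = 3
height_3 = 7
pos_x_4 = 3
pos_y_4 = 1.5
pos_z_4 = 3.5
radius_4 = 1.5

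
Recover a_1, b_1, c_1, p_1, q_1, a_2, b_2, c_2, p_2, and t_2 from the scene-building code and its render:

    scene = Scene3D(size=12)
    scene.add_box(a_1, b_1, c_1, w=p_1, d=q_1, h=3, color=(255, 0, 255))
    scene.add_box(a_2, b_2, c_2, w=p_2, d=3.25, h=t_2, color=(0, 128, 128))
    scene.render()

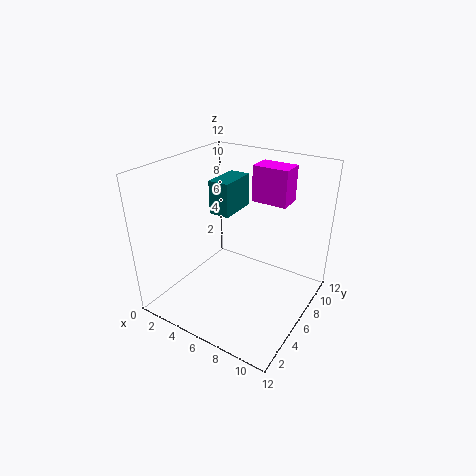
a_1 = 6.25
b_1 = 7.75
c_1 = 8.75
p_1 = 3
q_1 = 2
a_2 = 3.75
b_2 = 5.25
c_2 = 8
p_2 = 1.75
t_2 = 2.75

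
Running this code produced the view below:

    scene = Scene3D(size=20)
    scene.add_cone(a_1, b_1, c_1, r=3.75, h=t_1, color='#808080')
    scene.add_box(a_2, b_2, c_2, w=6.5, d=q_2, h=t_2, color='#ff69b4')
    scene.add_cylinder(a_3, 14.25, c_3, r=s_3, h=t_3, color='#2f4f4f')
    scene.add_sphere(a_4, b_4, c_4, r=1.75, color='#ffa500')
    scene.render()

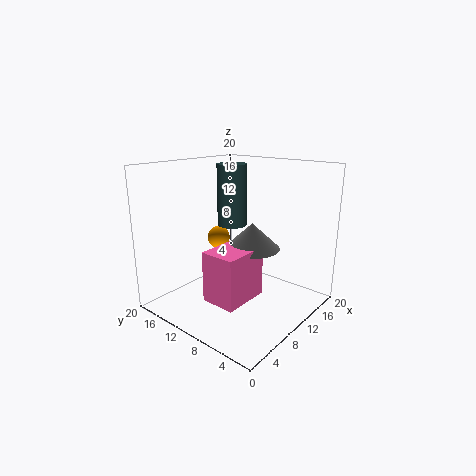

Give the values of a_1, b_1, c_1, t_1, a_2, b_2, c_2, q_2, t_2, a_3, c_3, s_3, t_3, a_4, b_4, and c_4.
a_1 = 10.25; b_1 = 7.75; c_1 = 9; t_1 = 3.5; a_2 = 3.5; b_2 = 5.75; c_2 = 3; q_2 = 4.75; t_2 = 6.75; a_3 = 13.75; c_3 = 10.25; s_3 = 2.25; t_3 = 9.25; a_4 = 12.75; b_4 = 16.25; c_4 = 8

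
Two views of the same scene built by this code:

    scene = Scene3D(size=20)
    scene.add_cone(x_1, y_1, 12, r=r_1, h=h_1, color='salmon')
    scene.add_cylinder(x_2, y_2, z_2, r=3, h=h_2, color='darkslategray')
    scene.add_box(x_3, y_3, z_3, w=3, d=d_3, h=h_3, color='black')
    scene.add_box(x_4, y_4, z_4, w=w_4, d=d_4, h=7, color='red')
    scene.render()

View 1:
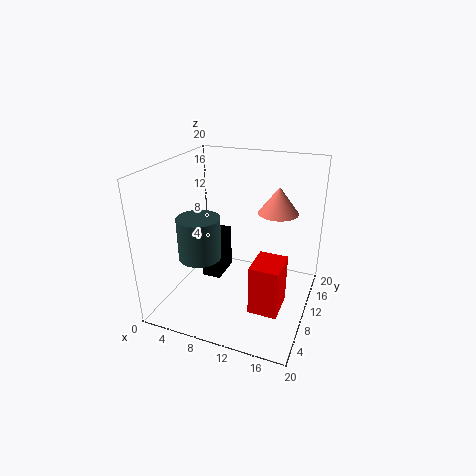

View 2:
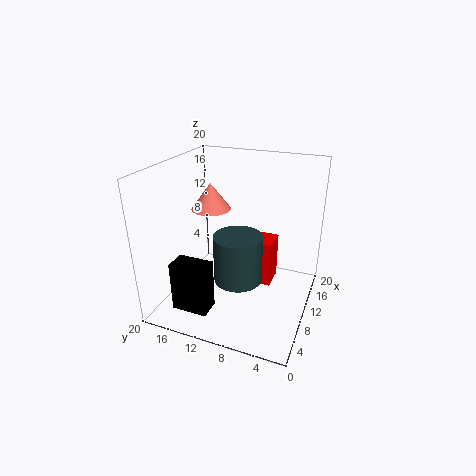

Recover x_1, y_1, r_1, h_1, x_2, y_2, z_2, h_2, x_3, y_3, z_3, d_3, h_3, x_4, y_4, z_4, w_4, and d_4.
x_1 = 14; y_1 = 16; r_1 = 3; h_1 = 4; x_2 = 5; y_2 = 8; z_2 = 7; h_2 = 6; x_3 = 3; y_3 = 12; z_3 = 1; d_3 = 5; h_3 = 7; x_4 = 13; y_4 = 6; z_4 = 1; w_4 = 4; d_4 = 5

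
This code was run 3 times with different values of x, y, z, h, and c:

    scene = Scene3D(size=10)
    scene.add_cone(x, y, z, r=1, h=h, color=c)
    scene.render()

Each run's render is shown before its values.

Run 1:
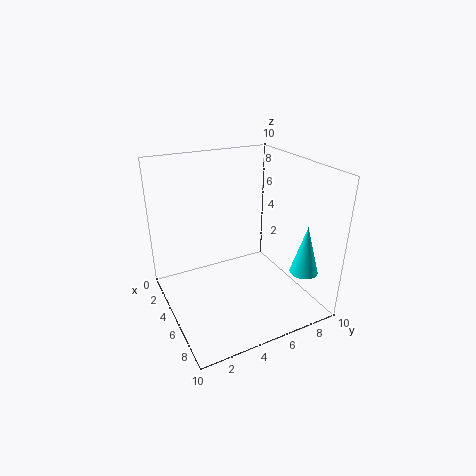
x = 7.5, y = 9, z = 2.5, h = 3.5, c = 'cyan'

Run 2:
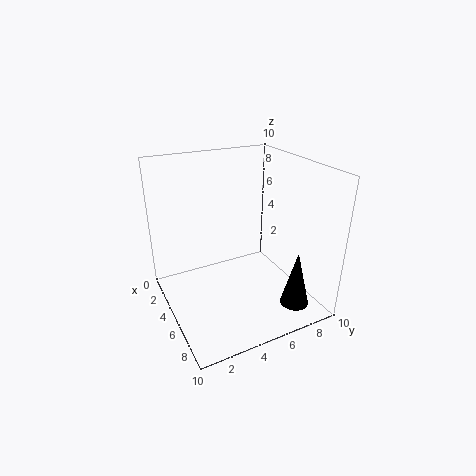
x = 8, y = 8, z = 0.5, h = 4, c = 'black'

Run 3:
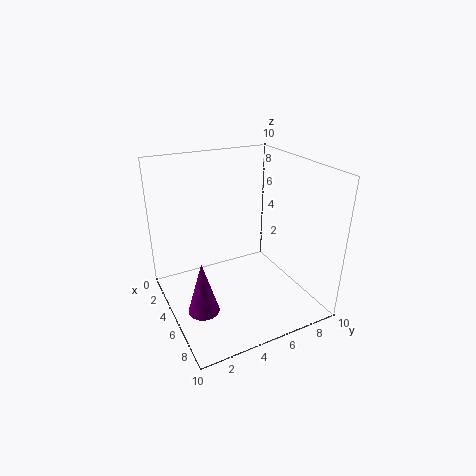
x = 7, y = 1.5, z = 1.5, h = 3.5, c = 'purple'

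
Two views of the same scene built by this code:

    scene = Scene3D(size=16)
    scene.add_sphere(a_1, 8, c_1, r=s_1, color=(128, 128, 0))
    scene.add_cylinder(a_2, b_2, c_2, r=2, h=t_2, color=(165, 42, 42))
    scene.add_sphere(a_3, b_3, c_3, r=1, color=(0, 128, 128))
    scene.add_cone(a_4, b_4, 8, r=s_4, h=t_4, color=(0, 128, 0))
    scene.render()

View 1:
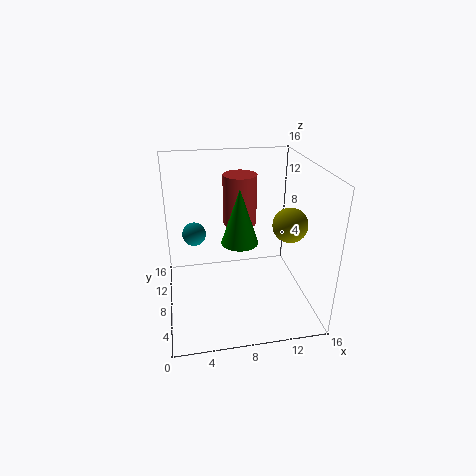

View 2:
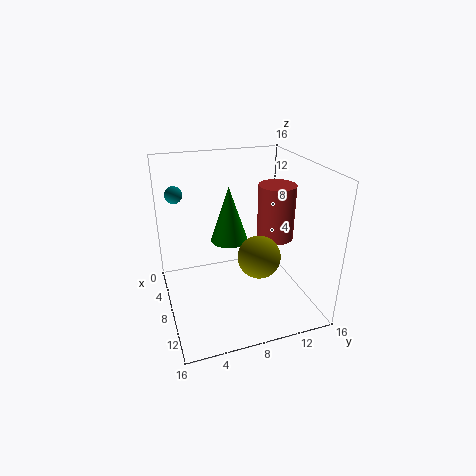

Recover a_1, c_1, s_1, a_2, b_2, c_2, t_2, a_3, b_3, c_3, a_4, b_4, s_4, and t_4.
a_1 = 14; c_1 = 9; s_1 = 2; a_2 = 9; b_2 = 12; c_2 = 8; t_2 = 6; a_3 = 3; b_3 = 2; c_3 = 12; a_4 = 8; b_4 = 7; s_4 = 2; t_4 = 6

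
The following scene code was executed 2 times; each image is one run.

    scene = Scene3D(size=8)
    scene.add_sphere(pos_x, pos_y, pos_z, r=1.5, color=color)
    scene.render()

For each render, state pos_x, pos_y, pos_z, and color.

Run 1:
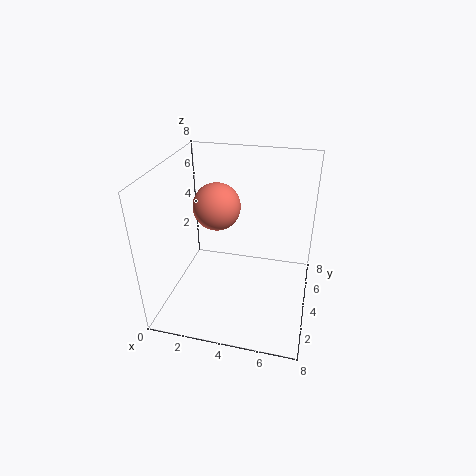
pos_x = 2; pos_y = 6.5; pos_z = 4.5; color = 'salmon'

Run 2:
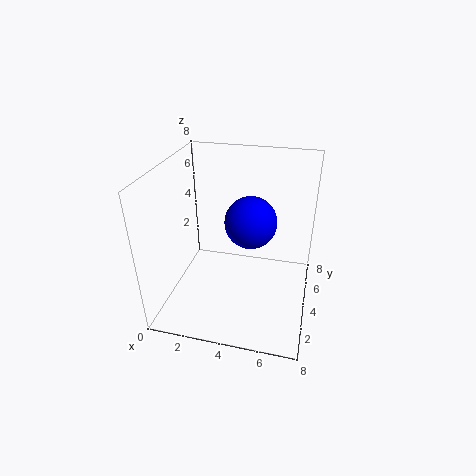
pos_x = 4.5; pos_y = 5; pos_z = 4.5; color = 'blue'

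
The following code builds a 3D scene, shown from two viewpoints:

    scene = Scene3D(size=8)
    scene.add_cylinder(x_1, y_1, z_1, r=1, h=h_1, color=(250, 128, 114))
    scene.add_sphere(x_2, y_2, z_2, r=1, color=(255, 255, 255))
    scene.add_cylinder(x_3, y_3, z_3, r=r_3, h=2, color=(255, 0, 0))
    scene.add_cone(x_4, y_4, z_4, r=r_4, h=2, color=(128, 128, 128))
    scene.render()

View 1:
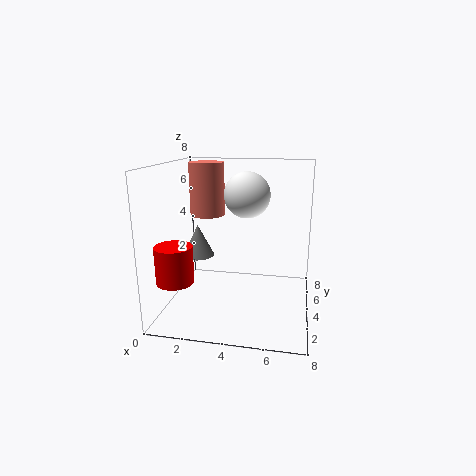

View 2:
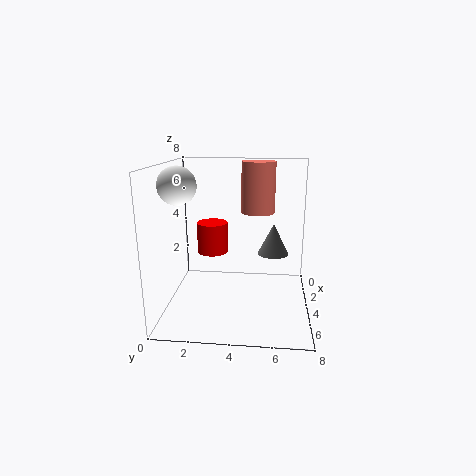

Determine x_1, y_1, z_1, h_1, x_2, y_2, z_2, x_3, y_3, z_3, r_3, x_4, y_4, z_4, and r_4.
x_1 = 2; y_1 = 5; z_1 = 5; h_1 = 3; x_2 = 5; y_2 = 1; z_2 = 7; x_3 = 1; y_3 = 2; z_3 = 2; r_3 = 1; x_4 = 1; y_4 = 6; z_4 = 2; r_4 = 1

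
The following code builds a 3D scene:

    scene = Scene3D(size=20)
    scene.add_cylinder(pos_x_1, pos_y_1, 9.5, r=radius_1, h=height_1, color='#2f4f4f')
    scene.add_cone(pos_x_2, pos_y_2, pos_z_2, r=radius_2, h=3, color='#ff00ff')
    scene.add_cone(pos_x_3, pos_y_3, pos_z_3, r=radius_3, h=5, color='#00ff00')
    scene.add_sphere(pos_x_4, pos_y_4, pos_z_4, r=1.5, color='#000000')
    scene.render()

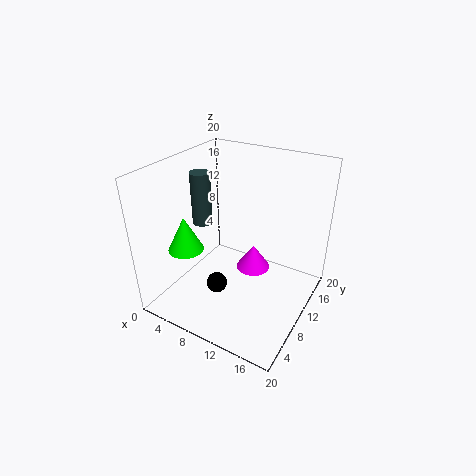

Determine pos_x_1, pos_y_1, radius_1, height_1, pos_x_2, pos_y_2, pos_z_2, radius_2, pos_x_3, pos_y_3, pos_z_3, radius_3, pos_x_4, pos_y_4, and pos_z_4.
pos_x_1 = 2.5; pos_y_1 = 12; radius_1 = 1.5; height_1 = 8; pos_x_2 = 14.5; pos_y_2 = 6; pos_z_2 = 9.5; radius_2 = 2; pos_x_3 = 3.5; pos_y_3 = 6.5; pos_z_3 = 8; radius_3 = 2.5; pos_x_4 = 7.5; pos_y_4 = 8; pos_z_4 = 2.5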